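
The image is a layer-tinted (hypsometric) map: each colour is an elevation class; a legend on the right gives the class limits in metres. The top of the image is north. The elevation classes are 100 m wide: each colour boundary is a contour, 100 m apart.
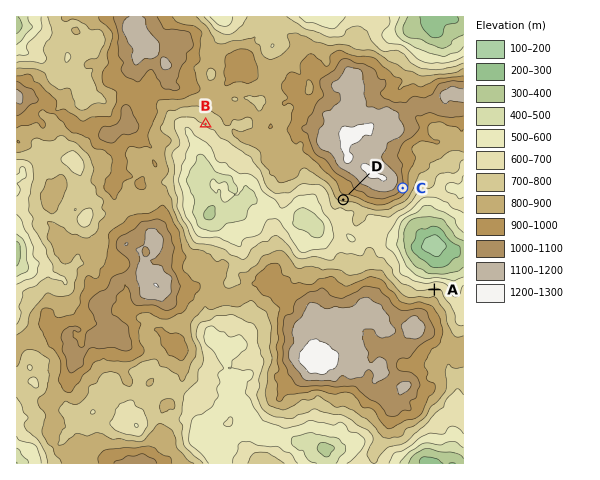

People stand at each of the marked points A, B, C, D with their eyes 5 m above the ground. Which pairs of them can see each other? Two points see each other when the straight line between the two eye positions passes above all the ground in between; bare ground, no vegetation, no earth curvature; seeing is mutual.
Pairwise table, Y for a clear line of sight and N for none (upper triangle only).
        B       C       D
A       N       Y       Y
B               N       N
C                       N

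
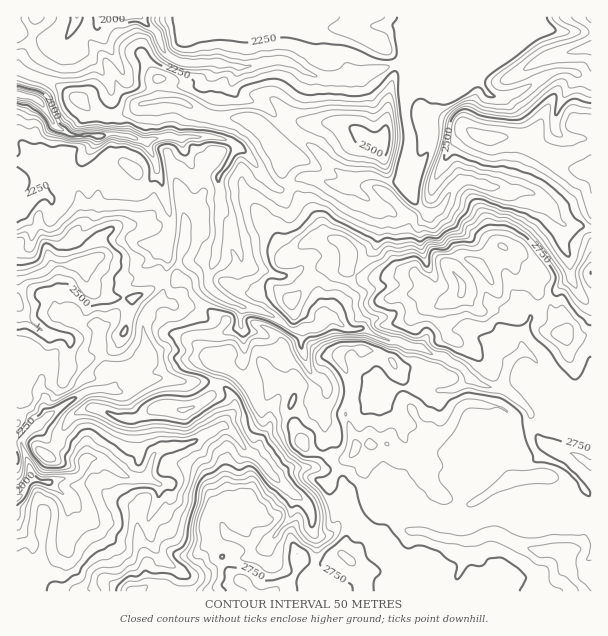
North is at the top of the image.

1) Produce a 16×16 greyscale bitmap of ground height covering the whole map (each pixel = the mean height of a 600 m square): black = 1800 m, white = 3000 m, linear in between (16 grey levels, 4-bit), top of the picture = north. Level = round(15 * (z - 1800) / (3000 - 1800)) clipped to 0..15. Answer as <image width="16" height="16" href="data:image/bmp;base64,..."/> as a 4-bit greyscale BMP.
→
<image width="16" height="16" href="data:image/bmp;base64,Qk32AAAAAAAAAHYAAAAoAAAAEAAAABAAAAABAAQAAAAAAIAAAAATCwAAEwsAABAAAAAAAAAAAAAAABEREQAiIiIAMzMzAERERABVVVUAZmZmAHd3dwCIiIgAmZmZAKqqqgC7u7sAzMzMAN3d3QDu7u4A////AFZ5m8zMzMzNVFeLu7zMzN1EVnu5rMzMzFVFaInN3czMZnh3i83NzMx3eJmrvMzMzIh3m7u8y8vMmIiJmYq93MyZmIeJqs3t24mXd3mqq925Z3d3iJd3molmZmZ3dmd4mlRVVnh5dqqqJWd3d3d2d4lERlRVVVVWdzM0VmZmZVVn"/>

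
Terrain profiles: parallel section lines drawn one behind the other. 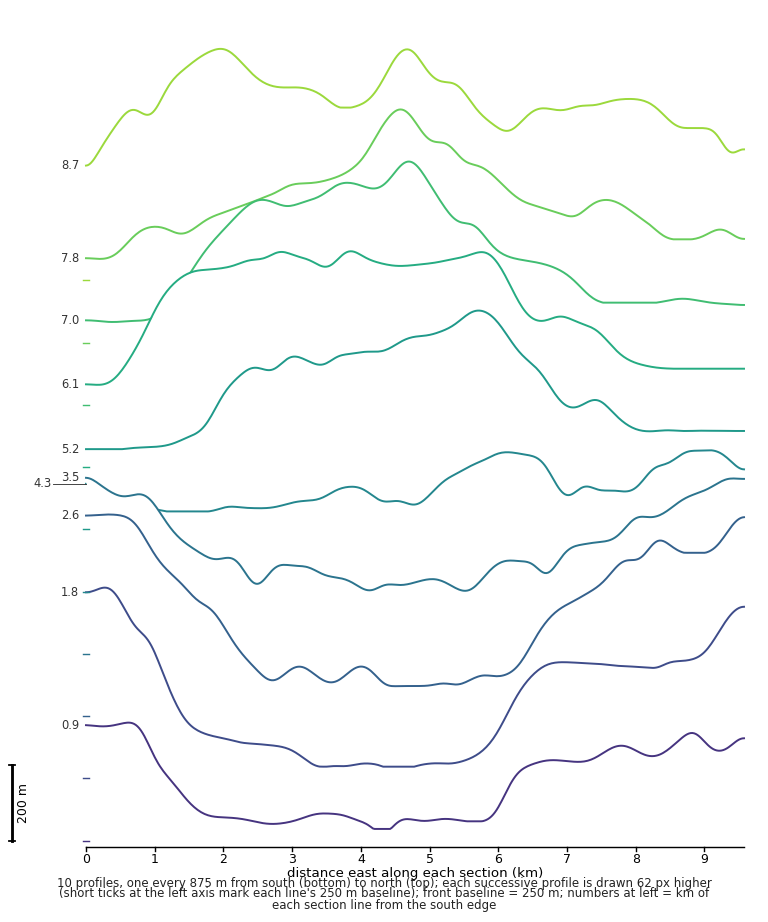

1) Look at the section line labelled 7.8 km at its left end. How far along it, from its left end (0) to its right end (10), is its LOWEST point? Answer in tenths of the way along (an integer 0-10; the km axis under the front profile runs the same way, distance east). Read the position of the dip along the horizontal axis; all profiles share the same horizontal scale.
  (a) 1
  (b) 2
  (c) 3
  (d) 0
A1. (d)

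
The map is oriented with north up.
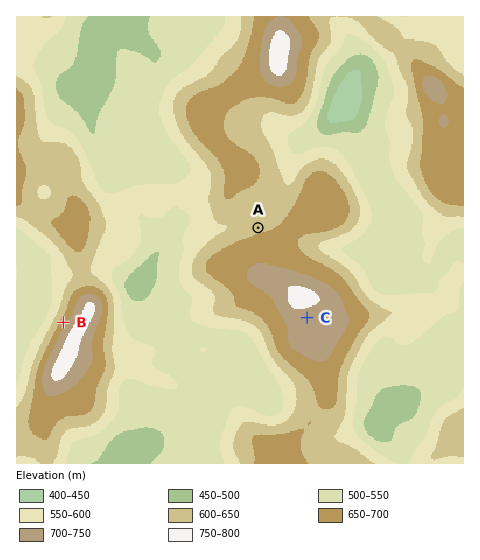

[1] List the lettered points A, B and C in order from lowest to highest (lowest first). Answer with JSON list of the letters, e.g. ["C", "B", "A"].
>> ["A", "B", "C"]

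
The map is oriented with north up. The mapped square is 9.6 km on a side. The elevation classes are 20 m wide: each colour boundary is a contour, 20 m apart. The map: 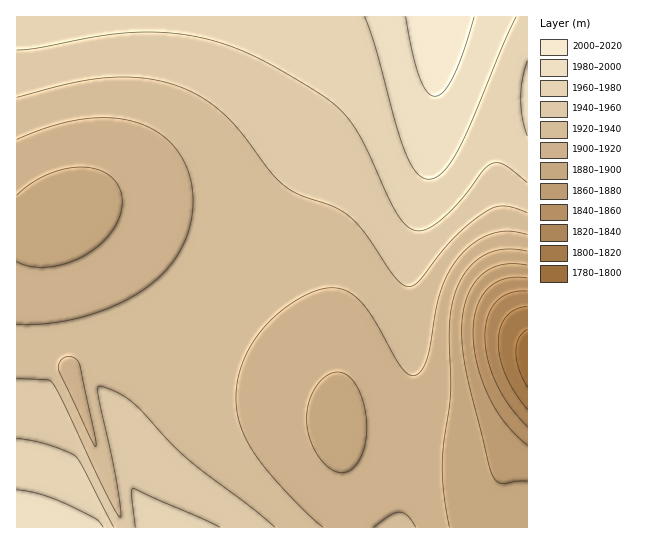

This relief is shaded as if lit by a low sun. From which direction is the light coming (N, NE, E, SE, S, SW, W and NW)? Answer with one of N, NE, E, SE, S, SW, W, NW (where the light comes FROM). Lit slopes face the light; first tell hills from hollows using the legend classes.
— SE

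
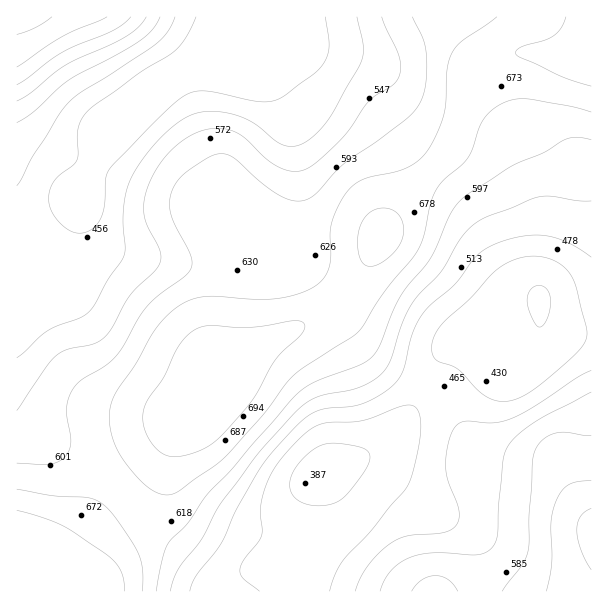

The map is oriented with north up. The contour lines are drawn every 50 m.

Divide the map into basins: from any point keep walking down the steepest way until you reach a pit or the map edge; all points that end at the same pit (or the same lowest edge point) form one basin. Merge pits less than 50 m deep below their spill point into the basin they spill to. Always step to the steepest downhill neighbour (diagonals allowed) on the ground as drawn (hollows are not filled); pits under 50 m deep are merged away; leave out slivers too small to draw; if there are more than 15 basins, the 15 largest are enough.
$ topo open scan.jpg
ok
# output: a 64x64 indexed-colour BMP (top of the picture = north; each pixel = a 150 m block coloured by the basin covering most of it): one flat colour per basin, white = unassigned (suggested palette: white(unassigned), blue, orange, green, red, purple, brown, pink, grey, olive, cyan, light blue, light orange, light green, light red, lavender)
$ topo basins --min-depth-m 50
<image width="64" height="64" href="data:image/bmp;base64,Qk12CAAAAAAAAHYAAAAoAAAAQAAAAEAAAAABAAQAAAAAAAAIAAATCwAAEwsAABAAAAAAAAAA////ALR3HwAOf/8ALKAsACgn1gC9Z5QAS1aMAMJ34wB/f38AIr28AM++FwDox64AeLv/AIrfmACWmP8A1bDFACIiIiIiIiIiIiIiIiIiIiIiIiIiIiIiIiIiIiIiIiIiIiIiIiIiIiIiIiIiIiIiIiIiIiIiIiIiIiIiIiIiIiIhESIiIiIiIiIiIiIiIiIiIiIiIiIiIiIiIiIiIiIiIhEREiIiIiIiIiIiIiIiIiIiIiIiIiIiIiIiIiIiIiIiERERIiIiIiIiIiIiIiIiIiIiIiIiIiIiIiIiIiIiIiIRERESIiIiIiIiIiIiIiIiIiIiIiIiIiIiIiIiIiIiIhERERIiIiIiIiIiIiIiIiIiIiIiIiIiIiIiIiIiIiIiERERESIiIiIiIiIiIiIiIiIiIiIiIiIiIiIiIiIiIiIREREREiIiIiIiIiIiIiIiIiIiIiIiIiIiIiIiIiIiIhERERESIiIiIiIiIiIiIiIiIiIiIiIiIiIiIiIiIiIjEREREREiIiIiIiIiIiIiIiIiIiIiIiIiIiIiIiIiIjMRERERERIiIiIiIiIiIiIiIiIiIiIiIiIiIiIiIiIiMxERERERESIiIiIiIiIiIiIiIiIiIiIiIiIiIiIiIiMzEREREREREiIiIiIiIiIiIiIiIiIiIiIiIiIiIiIiMzMRERERERERIiIiIiIiIiIiIiIiIiIiIiIiIiIiIzMzMxERERERERESIiIiIiIiIiIiIiIiIiIiIiIiMzMzMzMzEREREREREREiIiIiIiIiIiIiIiIiIiIiIiMzMzMzMzMRERERERERERIiIiIiIiIiIiIiIiIiIiIiMzMzMzMzMxERERERERERERIiIiIiIiIiIiIiIiIiIiIzMzMzMzMzERERERERERERERIiIiIiIiIiIiIiIiIiIzMzMzMzMzMREREREREREREREiIiIiIiIiIiIiIiIiIzMzMzMzMzMxERERERERERERERIiIiIiIiIiIiIiIiIjMzMzMzMzMzERERERERERERERESIiIiIiIiIiIiIiIzMzMzMzMzMzMRERERERERERERERIiIiIiIiIiIiIiIzMzMzMzMzMzMxEREREREREREREREiIiIiIiIiIiIjMzMzMzMzMzMzMzEREREREREREREREREiIiIiIiIiIjMzMzMzMzMzMzMzMRERERERERERERERERIiIiIiIiIzMzMzMzMzMzMzMzMxERERERERERERERERERIiIiIiIjMzMzMzMzMzMzMzMzERERERERERERERERERERIiIiIjMzMzMzMzMzMzMzMzMRERERERERERERERERERERIiIjMzMzMzMzMzMzMzMzMxERERERERERERERERERERESIzMzMzMzMzMzMzMzMzMzERERERERERERERERERERERETMzMzMzMzMzMzMzMzMzMREREREREREREREREREREREREzMzMzMzMzMzMzMzMzMxERERERERERERERERERERERERMzMzMzMzMzMzMzMzMzERERERERERERERERERERERERETMzMzMzMzMzMzMzMzMRERERERERERERERERERERERERMzMzMzMzMzMzMzMzMxERERERERERERERERERERERERETMzMzMzMzMzMzMzMzERERERERERERERERERERERERERMzMzMzMzMzMzMzMzMRERERERERERERERERERERERERETMzMzMzMzMzMzMzMxEREREREREREREREREREREREREREzMzMzMzMzMzMzMzERERERERERERERERERERERERERETMzMzMzMzMzMzMzMREREREREREREREREREREREREREREzMzMzMzMzMzMzMxERERERERERERERERERERERERERETMzMzMzMzMzMzMzEREREREREREREREREREREREREREREzMzMzMzMzMzMzMRERERERERERERERERERERERERERERMzMzMzMzMzMzMxERERERERERERERERERERERERERERETMzMzMzMzMzMzEREREREREREREREREREREREREREREREzMzMzMzMzMzMRERERERERERERERERERERERERERERERMzMzMzMzMzMxERERERERERERERERERERERERERERERETMzMzMzMzMzEREREREREREREREREREREREREREREREREzMzMzMzMzMRERERERERERERERERERERERERERERERETMzMzMzMzMxERERERERERERERERERERERERERERERERMzMzMzMzMzEREREREREREREREREREREREREREREREREzMzMzMzMzMRERERERERERERERERERERERERERERERERMzMzMzMzMxEREREREREREREREREREREREREREREREREzMzMzMzMzERERERERERERERERERERERERERERERERETMzMzMzMzMREREREREREREREREREREREREREREREREREzMzMzMzMxERERERERERERERERERERERERERERERERETMzMzMzMzEREREREREREREREREREREREREREREREREREzMzMzMzMREREREREREREREREREREREREREREREREREREzMzMxMxERERERERERERERERERERERERERERERERERERERERERERERERERERERERERERERERERERERERERERERERERERERERERERERERERERERERERERERERERERERERERERERERERERERERERERERERERERERERERERERERERERERERER"/>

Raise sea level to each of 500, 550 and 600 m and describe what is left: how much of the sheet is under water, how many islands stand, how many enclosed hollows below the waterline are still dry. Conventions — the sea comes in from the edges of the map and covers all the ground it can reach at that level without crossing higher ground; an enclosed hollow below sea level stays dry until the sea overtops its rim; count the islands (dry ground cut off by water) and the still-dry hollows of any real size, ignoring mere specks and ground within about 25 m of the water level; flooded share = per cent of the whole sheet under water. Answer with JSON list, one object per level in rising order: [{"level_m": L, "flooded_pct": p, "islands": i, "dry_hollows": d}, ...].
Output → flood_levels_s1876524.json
[{"level_m": 500, "flooded_pct": 32, "islands": 0, "dry_hollows": 0}, {"level_m": 550, "flooded_pct": 45, "islands": 0, "dry_hollows": 0}, {"level_m": 600, "flooded_pct": 59, "islands": 0, "dry_hollows": 0}]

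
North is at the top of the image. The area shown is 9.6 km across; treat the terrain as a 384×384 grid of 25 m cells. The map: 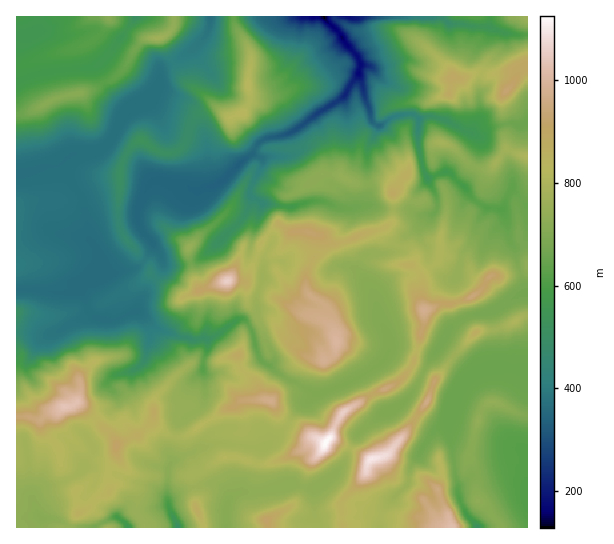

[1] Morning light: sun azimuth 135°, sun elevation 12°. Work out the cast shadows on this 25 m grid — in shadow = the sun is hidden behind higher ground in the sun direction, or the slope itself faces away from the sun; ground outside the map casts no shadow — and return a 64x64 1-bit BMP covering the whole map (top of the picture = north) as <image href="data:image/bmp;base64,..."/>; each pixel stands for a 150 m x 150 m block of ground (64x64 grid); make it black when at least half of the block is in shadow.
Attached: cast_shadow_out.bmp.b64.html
<image width="64" height="64" href="data:image/bmp;base64,Qk0+AgAAAAAAAD4AAAAoAAAAQAAAAEAAAAABAAEAAAAAAAACAAATCwAAEwsAAAIAAAAAAAAA////AAAAAAAAMg4AAACwAAAADAcBAMQAAwAUD8AB7AAAAB4f44HAgAAAHB/jgfGAAwAQAAPA+AAAABAAA+D4AAAAEAAB8HgAAAAAAYjweAAAEABD7Px5AAAwAAH0/jgAABAAAf5/EIAAAAwB/3+AgAABDwD/P8DA8A2HgH+fwMD8D4Hgf8/gwP8/gf9/8fBw/z/D///88GD/H+P9//9wAP8P8+P5/7gA/4f9g8A/vAD/8f/gBB/cAP/9//IAD84A////8gAHxwD////9AAPHgP////0AAeP4///3qUABw/7//+AAAAPgH/8P8ABgA+8O/AD8A/IDz8DAAf+DswOPwAAD/+FwA4fgAAP/4HAAB/gAB//0cAfB+QAP//QAB8HiAA///IAAAIAAH//+QMA4AAAf//9y+DgAAD/////+OAAAH/////4cIAAX/////AwAAB///8YUKAAAH///wAY4wAAD///gDxwAABv///gfHAAAOAf//b+wMAA8Af///7BwADwR7///sHsAHjgH//+8+AAfOEP////4AA8YwP////gADgjAH//wcMAADfAH/8AA8AAP+AP/8CD/AAf4Af/8OP+AD/gA//g8f/Af+AB//DwMOB/4AD///AAcP/ggP///AAwf+DD/x/8ADg/48P8H/wAPx/BQ/8f/AAfj8B2///wAB/PgPf//+A=="/>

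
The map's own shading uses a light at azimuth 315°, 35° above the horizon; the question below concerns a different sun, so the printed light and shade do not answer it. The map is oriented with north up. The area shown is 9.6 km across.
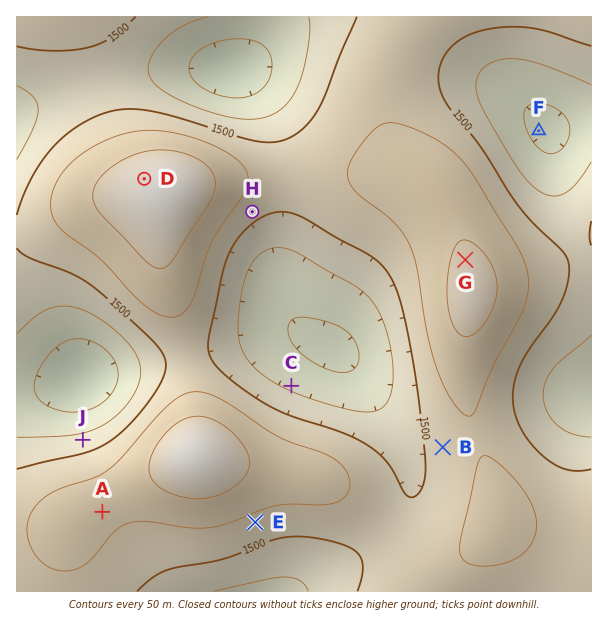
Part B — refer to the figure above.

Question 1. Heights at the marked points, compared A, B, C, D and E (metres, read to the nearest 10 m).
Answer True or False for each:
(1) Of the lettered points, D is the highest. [True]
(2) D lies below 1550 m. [False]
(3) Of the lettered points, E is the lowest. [False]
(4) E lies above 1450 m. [True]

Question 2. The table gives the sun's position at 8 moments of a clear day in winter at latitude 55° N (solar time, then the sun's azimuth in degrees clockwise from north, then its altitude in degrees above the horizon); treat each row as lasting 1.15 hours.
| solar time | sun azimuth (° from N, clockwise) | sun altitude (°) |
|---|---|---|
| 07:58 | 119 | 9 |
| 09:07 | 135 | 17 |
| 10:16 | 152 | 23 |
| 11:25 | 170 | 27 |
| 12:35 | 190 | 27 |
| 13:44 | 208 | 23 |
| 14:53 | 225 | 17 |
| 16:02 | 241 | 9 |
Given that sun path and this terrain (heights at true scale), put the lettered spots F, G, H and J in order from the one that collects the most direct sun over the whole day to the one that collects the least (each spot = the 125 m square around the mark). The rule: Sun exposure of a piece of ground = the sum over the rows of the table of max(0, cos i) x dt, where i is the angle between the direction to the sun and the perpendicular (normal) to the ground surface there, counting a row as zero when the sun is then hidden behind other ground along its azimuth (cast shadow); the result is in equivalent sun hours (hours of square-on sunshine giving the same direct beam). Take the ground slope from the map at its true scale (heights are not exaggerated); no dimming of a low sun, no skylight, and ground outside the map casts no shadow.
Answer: H > F ≈ G > J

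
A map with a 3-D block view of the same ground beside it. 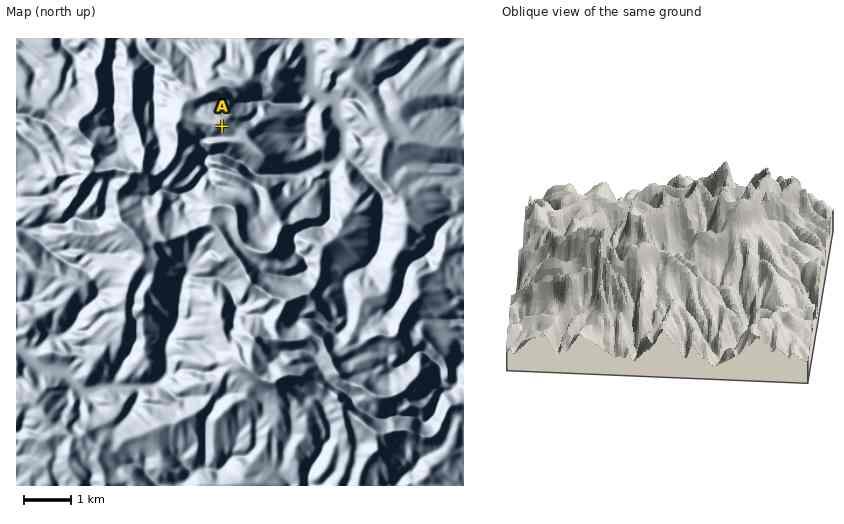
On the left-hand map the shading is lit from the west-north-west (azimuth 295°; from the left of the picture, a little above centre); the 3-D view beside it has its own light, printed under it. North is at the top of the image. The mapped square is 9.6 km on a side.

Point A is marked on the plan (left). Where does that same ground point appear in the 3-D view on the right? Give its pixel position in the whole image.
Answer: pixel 577 221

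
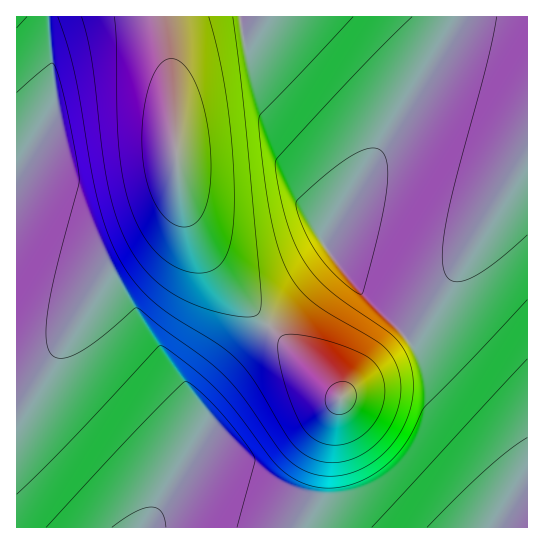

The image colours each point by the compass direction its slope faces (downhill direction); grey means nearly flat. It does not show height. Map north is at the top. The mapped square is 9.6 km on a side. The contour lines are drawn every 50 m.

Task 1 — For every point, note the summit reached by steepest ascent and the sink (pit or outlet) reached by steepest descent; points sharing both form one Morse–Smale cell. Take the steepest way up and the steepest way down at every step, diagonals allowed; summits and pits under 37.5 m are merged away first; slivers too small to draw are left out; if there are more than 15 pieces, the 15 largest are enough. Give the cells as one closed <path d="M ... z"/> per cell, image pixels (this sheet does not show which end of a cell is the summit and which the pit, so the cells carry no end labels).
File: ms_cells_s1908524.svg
<path d="M453 16l-192 0-16 8-39 7-15 6-12 12-6 13 0 40 4 67 8 42 15 32 9 15 27 33 33 34 66-62-2-6-9-12 0-6 116-186 12-24z"/><path d="M181 191l-4 18-10 17-21 18-32 19-6 6-48 78-15 20-16 12-13 2 1 147 129 0 53-86 5-15 0-12-5-13 1-5 68-71-40-44-24-32-17-35z"/><path d="M259 16l-243 1 1 363 12-1 16-12 15-20 48-78 6-6 20-11 24-17 13-14 6-12 3-19-7-88 0-40 6-13 8-9 12-7 22-6 24-3z"/><path d="M527 16l-74 1-1 12-12 24-116 186 0 6 27 36 56 58 13-12 15-21 93-152z"/><path d="M407 340l-40 31-26 26-13 40-9 57-11 20-2 14 188 0 13-18 12-27 0-13-6-12-16-21-61-56z"/><path d="M269 325l-69 72-1 5 5 13 0 12-5 15-52 86 158-1 3-13 11-20 9-57 8-28 5-11z"/><path d="M527 155l-92 151-15 21-12 12 28 42 61 57 14 16 6 12 2 17-3 8-21 37 16-12 17-3z"/><path d="M335 260l0 3-66 63 72 71 26-26 41-32-48-48z"/><path d="M527 513l-16 3-14 11 30 1z"/>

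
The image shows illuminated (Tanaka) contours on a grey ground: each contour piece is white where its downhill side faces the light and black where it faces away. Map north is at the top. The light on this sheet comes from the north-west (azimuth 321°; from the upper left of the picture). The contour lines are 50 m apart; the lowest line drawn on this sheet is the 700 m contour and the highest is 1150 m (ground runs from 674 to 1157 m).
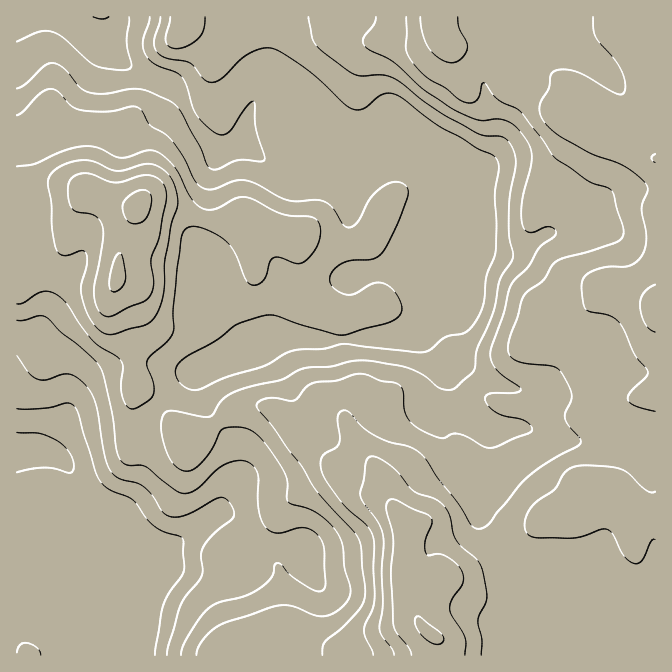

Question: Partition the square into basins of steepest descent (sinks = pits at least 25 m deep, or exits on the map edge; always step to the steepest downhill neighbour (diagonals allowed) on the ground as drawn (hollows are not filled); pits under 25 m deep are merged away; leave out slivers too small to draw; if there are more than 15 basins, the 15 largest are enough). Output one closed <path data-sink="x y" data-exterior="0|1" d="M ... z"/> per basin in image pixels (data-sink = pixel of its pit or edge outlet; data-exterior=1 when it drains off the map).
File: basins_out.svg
<path data-sink="17 17" data-exterior="1" d="M435 16l-419 1 0 170 49-3 35 10 28 12 11-1-6 12-14 36-1 24-4 10 2 10 13 23 4 12 3 55 11 7 45 47 37-28 10-5 5-2 26 2 8 5 22 23 22 15 14 19 12 13 14 6 20 4 9 9 15 25-3 30 0 25 6 20 8 14 2-6 20-22 8-12 13-2 28-15 22-8 32-32 7-3 20-2 8-3 9-11 8-14 11 2 12 8 11 11 7 12 9-3 12-1 0-357-24-9-32-8-30-17 21-19-12-12-19-14-18-8-27 2-9-15-11-10-7-4-4-1-20 3-17-2-9-12z"/><path data-sink="17 452" data-exterior="1" d="M65 184l-27 0-22 4 1 468 639-1 0-138-12-1-9 3-7-12-23-19-11-2-11 19-9 8-25 3-7 3-32 32-22 8-28 15-13 2-8 12-20 22-2 6-8-14-6-20 0-25 3-30-15-25-9-9-20-4-14-6-12-13-14-19-22-15-22-23-13-7-26 2-10 5-37 28-45-47-11-7-3-55-4-12-13-23-2-10 4-10 1-24 19-46-10-1-28-12z"/>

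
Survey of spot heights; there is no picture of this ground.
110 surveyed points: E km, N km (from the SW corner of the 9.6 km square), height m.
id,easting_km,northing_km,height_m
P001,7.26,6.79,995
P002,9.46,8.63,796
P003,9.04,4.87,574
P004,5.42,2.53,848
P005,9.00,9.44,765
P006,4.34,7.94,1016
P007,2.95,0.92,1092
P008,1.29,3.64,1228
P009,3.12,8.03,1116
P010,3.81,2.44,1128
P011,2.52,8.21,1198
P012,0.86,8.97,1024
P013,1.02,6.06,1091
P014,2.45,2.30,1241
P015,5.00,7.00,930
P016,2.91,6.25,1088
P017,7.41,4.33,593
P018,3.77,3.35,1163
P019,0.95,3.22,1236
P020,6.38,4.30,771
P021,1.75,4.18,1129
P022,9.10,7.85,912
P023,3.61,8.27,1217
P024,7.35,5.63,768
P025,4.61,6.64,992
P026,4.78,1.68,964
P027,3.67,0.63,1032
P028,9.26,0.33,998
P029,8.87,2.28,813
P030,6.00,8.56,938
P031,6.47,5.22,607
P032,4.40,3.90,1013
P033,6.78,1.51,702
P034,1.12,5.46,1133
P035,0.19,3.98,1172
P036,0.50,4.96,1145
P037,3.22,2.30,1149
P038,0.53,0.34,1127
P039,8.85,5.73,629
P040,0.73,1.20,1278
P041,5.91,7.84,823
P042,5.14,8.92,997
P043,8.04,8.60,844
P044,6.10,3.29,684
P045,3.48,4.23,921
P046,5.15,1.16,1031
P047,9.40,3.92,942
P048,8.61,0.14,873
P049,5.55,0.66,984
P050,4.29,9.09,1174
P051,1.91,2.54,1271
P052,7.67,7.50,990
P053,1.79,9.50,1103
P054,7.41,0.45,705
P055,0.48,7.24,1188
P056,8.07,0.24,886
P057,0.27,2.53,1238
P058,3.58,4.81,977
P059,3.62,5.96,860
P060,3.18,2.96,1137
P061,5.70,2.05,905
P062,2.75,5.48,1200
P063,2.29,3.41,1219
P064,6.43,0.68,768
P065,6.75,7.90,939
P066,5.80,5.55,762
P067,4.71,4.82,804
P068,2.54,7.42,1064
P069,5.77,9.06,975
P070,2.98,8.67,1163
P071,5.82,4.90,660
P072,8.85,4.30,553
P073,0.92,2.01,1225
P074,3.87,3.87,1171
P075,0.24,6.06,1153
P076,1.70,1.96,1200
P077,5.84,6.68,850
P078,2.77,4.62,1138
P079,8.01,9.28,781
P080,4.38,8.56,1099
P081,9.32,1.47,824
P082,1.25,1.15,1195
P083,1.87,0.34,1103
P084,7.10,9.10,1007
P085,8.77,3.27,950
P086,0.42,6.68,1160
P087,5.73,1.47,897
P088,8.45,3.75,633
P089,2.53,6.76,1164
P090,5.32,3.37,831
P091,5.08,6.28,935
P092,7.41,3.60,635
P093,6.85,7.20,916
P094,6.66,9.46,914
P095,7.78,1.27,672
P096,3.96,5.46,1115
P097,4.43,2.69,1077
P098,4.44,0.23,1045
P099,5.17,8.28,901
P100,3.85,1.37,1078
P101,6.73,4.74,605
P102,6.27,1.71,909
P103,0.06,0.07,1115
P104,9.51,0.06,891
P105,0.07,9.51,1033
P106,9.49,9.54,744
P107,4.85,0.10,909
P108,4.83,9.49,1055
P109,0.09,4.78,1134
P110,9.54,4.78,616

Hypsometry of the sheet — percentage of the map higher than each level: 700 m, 90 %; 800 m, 78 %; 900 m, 64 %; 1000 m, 47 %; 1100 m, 29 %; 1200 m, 10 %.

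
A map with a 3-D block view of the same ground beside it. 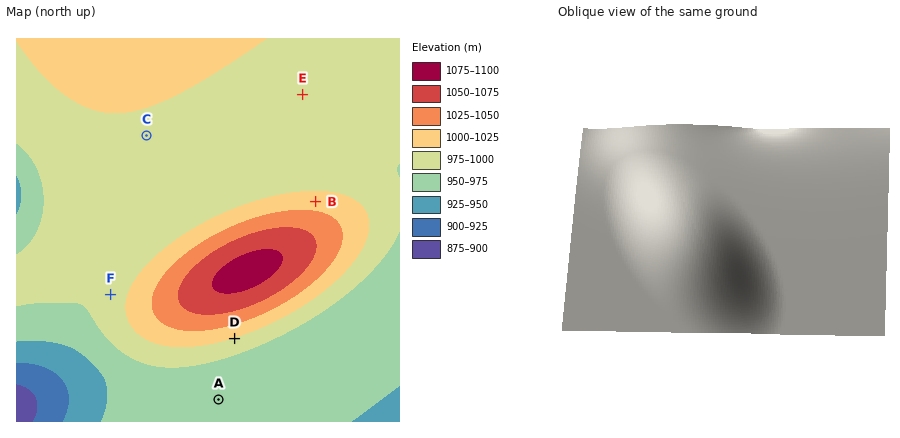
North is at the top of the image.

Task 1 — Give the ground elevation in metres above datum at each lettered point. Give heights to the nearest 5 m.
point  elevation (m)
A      965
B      1015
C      995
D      1000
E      990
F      985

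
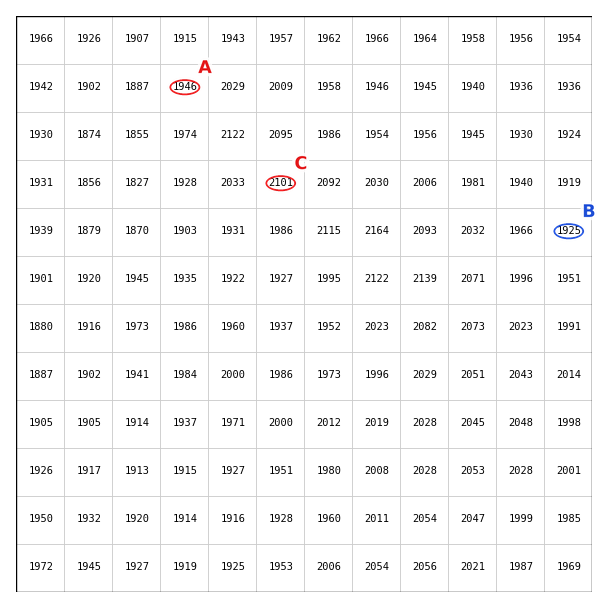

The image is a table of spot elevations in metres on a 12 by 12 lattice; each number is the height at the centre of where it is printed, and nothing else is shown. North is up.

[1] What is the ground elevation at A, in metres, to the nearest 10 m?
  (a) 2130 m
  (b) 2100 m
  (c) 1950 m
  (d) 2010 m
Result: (c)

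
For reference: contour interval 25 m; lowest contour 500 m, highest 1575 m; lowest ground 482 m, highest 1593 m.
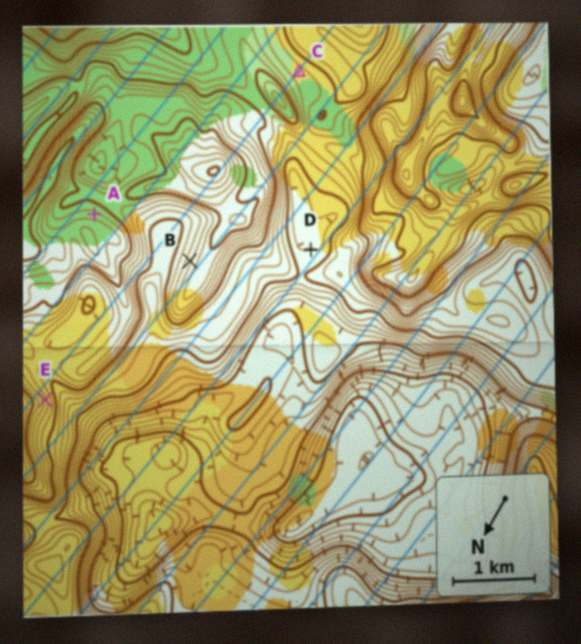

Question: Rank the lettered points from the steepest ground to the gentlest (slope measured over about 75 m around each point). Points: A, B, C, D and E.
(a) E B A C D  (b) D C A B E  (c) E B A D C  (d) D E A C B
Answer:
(a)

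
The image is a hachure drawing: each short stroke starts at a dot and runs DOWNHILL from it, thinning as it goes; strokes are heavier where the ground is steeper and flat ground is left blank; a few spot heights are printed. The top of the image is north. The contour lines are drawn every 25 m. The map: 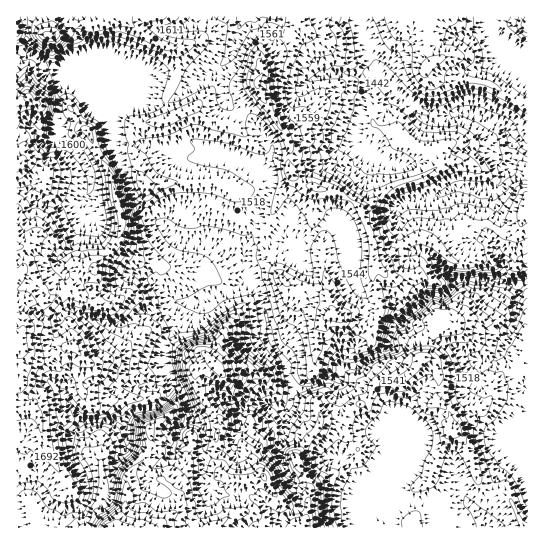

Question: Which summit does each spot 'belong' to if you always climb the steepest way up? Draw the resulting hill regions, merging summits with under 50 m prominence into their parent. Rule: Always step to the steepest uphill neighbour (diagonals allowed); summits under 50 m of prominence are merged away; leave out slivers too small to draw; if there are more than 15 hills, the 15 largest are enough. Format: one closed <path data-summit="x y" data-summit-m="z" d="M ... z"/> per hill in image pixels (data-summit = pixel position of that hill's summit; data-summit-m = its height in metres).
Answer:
<path data-summit="114 527" data-summit-m="1893" d="M339 377l-12 2-13 8-9 2-10-1-4 7 0 8-4 5-17-4-13 0-15 4-1 17-8 13 0 8-8 5-11 0-9-4-1-20-13-13-8-21-12-9-3 11-5 6-13 7-13 1-6 3-6 8-42 1-12 13-2 16 18 39-2 10-6 8-16 2-12-5-8-13-6-4-15 0-6 4 0 36 512 0-1-114-10 12 0 8 6 7-9-1-11 5-22 4-18 8-7 7-1 5-5-11-28-12-19 8-12-1-3-10 0-16 4-15-21-18-25-10z"/><path data-summit="258 82" data-summit-m="1655" d="M277 16l-32 0-9 18-7 23-14 14-16 9-21 17-16 7-21-1-15 2-7 3-7 9 1 28 11 22 8 27 11 19 15 8 16 16 15 6 16-2 8 3 28 21 3-10 5-4 22-8 11-10 27 3 12-9 20-10 20-32 10-23-2-5-12-6-2-12 8-36 9-28-7-3-24 0-18 3-22-36-14-7z"/><path data-summit="21 347" data-summit-m="1786" d="M21 191l-5 0 0 299 10-5 11 2 6 4 8 13 15 5 13-2 8-10-2-12-14-30 0-21 12-13 42-1 6-8 23-5 9-6 5-6 3-14-7-19 0-16 11-16-6-17 10-11-28-23-13-6-15-14-12-7-10-10-5-21-11-22-11 5-28 0z"/><path data-summit="421 358" data-summit-m="1594" d="M401 324l-8 3-5 12 0 7-5 6-18 8-7 5-16 3-3 9 4 4 28 12 21 18-4 15 0 16 3 10 12 1 19-8 28 12 5 11 1-5 7-7 8-4 18-7 14-1 7-4 11-2-4-5 0-8 11-12 0-24-5-2-8-10-14-25-7 8-13 0-43-20-11-12-21-1z"/><path data-summit="49 35" data-summit-m="1737" d="M243 16l-226 0-1 33 11 2 32 18 8 14 10 2 10 10 8 14 11 6 5 6 2-7 9-7 19-4 26 0 48-32 14-14z"/><path data-summit="334 315" data-summit-m="1612" d="M329 224l-8 3-12 9-27-3-11 10-22 8-5 4-3 10 8 9 2 7 9 9 9 36 2 13 13 20 4 18 9 12 13-1 17-9 11-2 4-9 16-3 12-8 9-2 8-6 1-10 7-13-24-16-2-8-10-12-6-11-9-36-8-14z"/><path data-summit="427 67" data-summit-m="1510" d="M489 16l-131 0-1 3 15 38 17 26 3 10 27 24 18 4 10-2 12-8 20 4 22 10 6 6 4 10 8 8 8 4 1-83-5-2-14-14-18-23-3-6z"/><path data-summit="214 363" data-summit-m="1760" d="M253 281l-14 2-13 9-13 3-20 8-14-2-10 12 6 17-11 16 0 16 4 15 3 6 12 10 8 21 13 13 1 20 9 4 11 0 8-5 0-8 8-13 1-17 15-4 13 0 17 4 8-19-7-12-1-12-16-26-2-13-9-36z"/><path data-summit="29 98" data-summit-m="1763" d="M30 52l-3 0-2 5-9 8 0 70 3 1 8-7 4 0 10 12 12 1-6 20-19 31 9 7 9 4 28 0 9-4 5-6 3-5 0-16-11-19-23-19 3-44 3-8 4-2-8-12z"/><path data-summit="17 165" data-summit-m="1718" d="M31 129l-4 0-11 8 0 53 11 3 18-28 8-23-12-1z"/><path data-summit="527 26" data-summit-m="1498" d="M527 16l-37 0-2 2 3 13 18 23 17 15 2 0z"/>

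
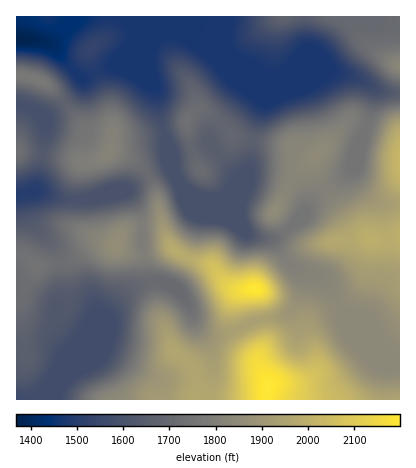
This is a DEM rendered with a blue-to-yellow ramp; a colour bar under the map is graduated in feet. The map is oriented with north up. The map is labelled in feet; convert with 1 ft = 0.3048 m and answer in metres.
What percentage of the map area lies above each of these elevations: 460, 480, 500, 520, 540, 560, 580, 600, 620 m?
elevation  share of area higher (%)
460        87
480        80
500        66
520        53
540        41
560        29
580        19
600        9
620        5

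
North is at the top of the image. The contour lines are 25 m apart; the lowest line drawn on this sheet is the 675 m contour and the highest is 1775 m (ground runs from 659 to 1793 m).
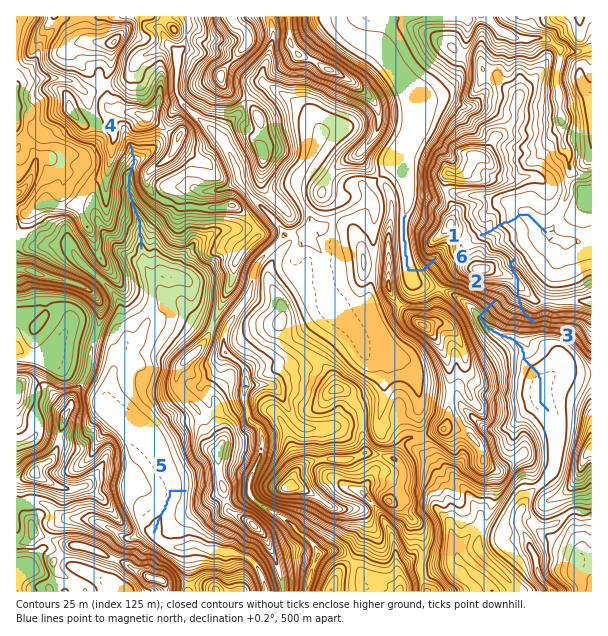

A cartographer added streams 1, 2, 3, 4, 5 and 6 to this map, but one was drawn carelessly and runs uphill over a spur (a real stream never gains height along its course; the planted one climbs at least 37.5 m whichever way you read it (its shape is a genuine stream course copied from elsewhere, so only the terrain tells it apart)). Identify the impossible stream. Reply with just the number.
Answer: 3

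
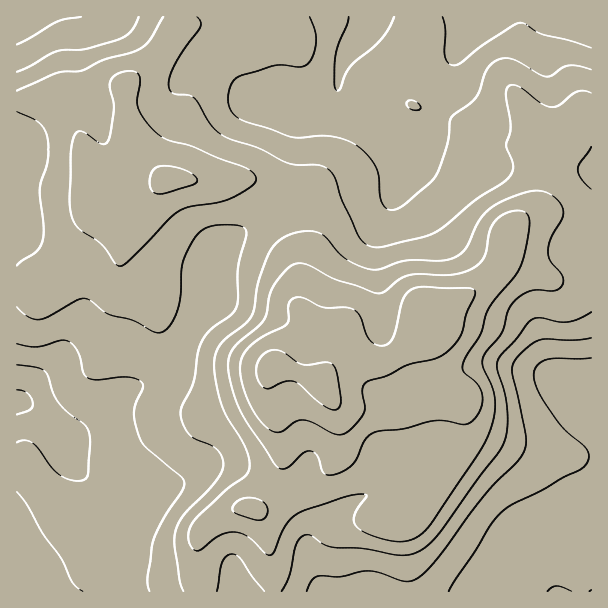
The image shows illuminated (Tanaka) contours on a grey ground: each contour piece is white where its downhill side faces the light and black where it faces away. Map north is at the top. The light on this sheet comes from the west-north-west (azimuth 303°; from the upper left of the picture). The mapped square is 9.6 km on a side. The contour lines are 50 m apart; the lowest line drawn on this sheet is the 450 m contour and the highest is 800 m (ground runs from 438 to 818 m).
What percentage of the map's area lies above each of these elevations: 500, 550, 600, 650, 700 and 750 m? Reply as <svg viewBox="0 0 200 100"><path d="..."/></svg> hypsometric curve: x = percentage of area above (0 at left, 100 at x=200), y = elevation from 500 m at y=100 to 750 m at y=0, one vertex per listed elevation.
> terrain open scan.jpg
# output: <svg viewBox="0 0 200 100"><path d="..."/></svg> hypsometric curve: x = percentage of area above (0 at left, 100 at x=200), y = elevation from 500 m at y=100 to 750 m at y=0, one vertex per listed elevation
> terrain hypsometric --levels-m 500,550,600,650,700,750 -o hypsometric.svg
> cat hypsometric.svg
<svg viewBox="0 0 200 100"><path d="M182 100l-41-20-41-20-44-20-30-20-15-20"/></svg>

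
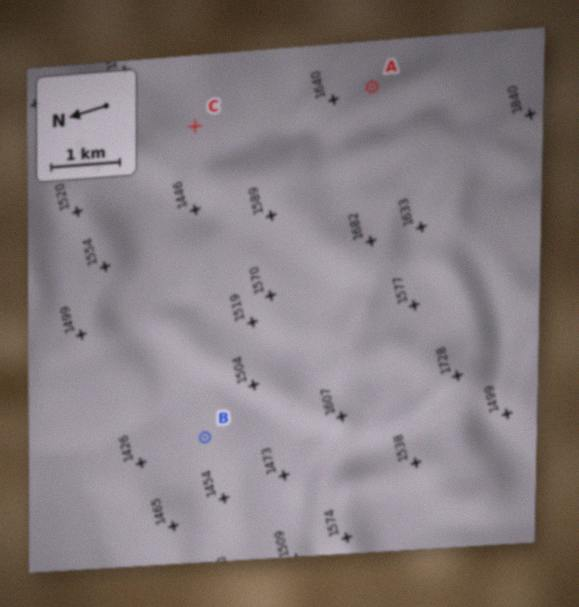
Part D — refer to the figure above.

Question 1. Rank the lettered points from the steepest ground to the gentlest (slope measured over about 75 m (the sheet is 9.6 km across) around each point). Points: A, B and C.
A B C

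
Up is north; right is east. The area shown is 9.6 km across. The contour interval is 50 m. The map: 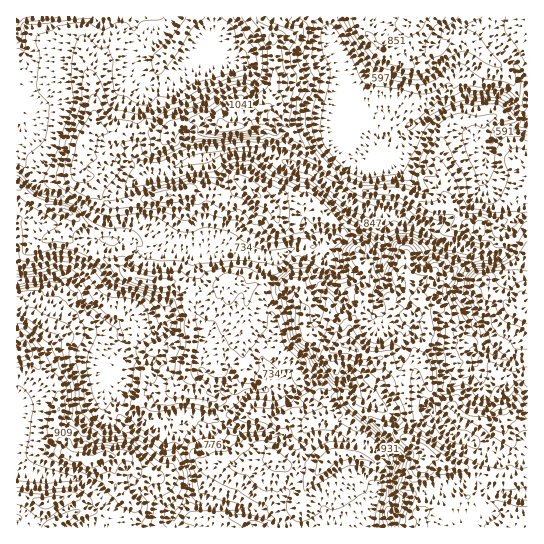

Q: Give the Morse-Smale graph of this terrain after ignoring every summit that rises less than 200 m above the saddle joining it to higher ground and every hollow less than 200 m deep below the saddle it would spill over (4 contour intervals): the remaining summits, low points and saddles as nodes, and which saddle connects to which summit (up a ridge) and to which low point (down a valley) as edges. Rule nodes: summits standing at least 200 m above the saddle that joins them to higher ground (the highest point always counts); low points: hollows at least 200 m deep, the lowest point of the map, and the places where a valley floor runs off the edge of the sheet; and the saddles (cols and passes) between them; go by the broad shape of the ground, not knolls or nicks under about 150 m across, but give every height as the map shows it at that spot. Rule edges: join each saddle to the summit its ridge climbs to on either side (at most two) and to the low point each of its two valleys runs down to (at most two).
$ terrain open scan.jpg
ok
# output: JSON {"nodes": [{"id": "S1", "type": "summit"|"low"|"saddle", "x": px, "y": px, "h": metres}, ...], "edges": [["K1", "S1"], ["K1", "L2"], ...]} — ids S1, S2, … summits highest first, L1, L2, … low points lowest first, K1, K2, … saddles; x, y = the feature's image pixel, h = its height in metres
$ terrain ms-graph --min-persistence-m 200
{"nodes": [
{"id": "S1", "type": "summit", "x": 425, "y": 453, "h": 1377},
{"id": "S2", "type": "summit", "x": 223, "y": 129, "h": 1076},
{"id": "S3", "type": "summit", "x": 101, "y": 458, "h": 1043},
{"id": "S4", "type": "summit", "x": 414, "y": 19, "h": 876},
{"id": "L1", "type": "low", "x": 527, "y": 121, "h": 432},
{"id": "L2", "type": "low", "x": 17, "y": 281, "h": 452},
{"id": "L3", "type": "low", "x": 17, "y": 18, "h": 460},
{"id": "K1", "type": "saddle", "x": 255, "y": 22, "h": 853},
{"id": "K2", "type": "saddle", "x": 103, "y": 201, "h": 800},
{"id": "K3", "type": "saddle", "x": 90, "y": 250, "h": 791},
{"id": "K4", "type": "saddle", "x": 187, "y": 470, "h": 697},
{"id": "K5", "type": "saddle", "x": 422, "y": 119, "h": 544}],
"edges": [["K1", "S2"], ["K1", "L1"], ["K1", "L3"], ["K2", "S1"], ["K2", "S2"], ["K2", "L1"], ["K2", "L3"], ["K3", "S1"], ["K3", "L3"], ["K3", "L2"], ["K4", "S1"], ["K4", "S3"], ["K4", "L2"], ["K5", "S1"], ["K5", "S4"], ["K5", "L1"]]}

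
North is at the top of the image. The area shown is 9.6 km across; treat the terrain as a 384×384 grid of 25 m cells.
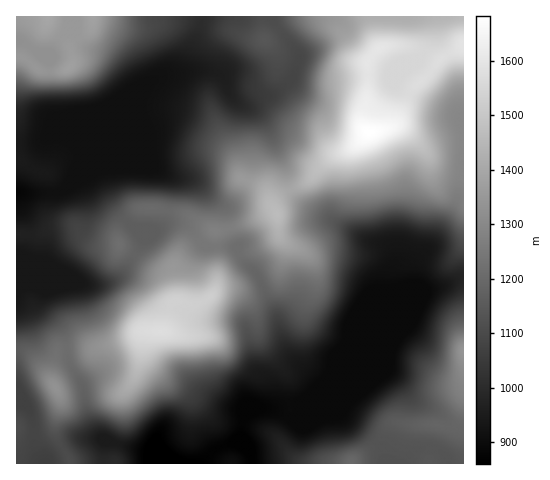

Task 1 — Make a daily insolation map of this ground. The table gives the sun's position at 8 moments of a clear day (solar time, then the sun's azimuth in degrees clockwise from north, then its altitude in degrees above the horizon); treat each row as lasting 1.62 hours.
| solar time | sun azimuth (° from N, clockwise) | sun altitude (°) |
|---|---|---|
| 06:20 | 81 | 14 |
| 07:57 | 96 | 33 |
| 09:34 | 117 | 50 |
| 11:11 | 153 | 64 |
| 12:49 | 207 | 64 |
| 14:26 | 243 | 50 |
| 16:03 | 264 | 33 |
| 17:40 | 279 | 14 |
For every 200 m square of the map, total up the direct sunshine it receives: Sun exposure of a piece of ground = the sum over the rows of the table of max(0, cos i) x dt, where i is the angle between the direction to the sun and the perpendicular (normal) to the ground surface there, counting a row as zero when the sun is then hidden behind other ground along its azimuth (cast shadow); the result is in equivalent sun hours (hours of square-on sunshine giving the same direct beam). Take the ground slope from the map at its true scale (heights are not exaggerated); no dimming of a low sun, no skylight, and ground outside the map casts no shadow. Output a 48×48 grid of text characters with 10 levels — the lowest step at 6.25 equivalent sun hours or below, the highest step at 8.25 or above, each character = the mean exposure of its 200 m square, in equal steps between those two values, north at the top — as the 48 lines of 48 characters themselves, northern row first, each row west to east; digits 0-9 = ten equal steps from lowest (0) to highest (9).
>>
888888888777778888888778878878888888876667777765
988988888888778898988888777778888877532112344532
899988899888889999988999888877888874323334456666
788888888888888999999999899886787431147888887678
877877777888888899999999899986662134578998887899
987778888788887788888888888766641477888888878888
888888777788876788877787777766643677787888778888
875544567887667888766687788776655776577788888888
987777788988888888766678887765445765577667888887
999999998888888888766557886544334654687666778877
888888888888888888766644555544434544677766667777
888888888888888887666653333555544545666677656666
888888888888888876566654333566655345788898865566
888888888888888876667654444455444346899888985667
877888888888888877777655555344236678998889997677
887788888888888888888655564335557999989999999777
988888888888888877887655554445679999999999999878
999988887765444546667568865555689999999999999888
999988776530000000135679876668988899999999999889
777776554321000000013588867768988999999999999998
776653344345777765433567667866788999999888999998
677755555467999988865555678876777789988888889888
677877876567888877887778888886655678889999998889
888888876676788755788999888885434566789999998888
999988877788776435678888778898654666667888897778
889998888889863246555447888899986677777888887679
888888888899853577642014898899998678887788888799
888888788898656776653322478899999778887789998999
888888878874344311223544457899999767877788889987
878876533100000023334667767899999777876788888755
877532100012102578778878887889999878767888886433
776311112441036788888778888879998888668888875334
543244423320256677887657877869998887688888765444
232356422333687777776424767878998876888888655543
345566544566899999888744778887998888888886445532
766677777787899988877775788887899988888865334445
876778789787899876666776888877788888888666534458
876567899777898888778877887888888888888666654568
876545898765888878888888888998888888888655665568
777764677656988888888888899999888888887523566778
687786667779888888878888999999888888874224678888
677798768889877778788888888888888888741135678889
667799878778877876899878887788888887632355556889
777898887878878867999888876568888775534787777789
888898899888888778999998887656765442137899999988
888986677889888888999988888875421100058888999999
888987456666788889998877887886322211378888888899
888888667776678888998877787887666766778888888888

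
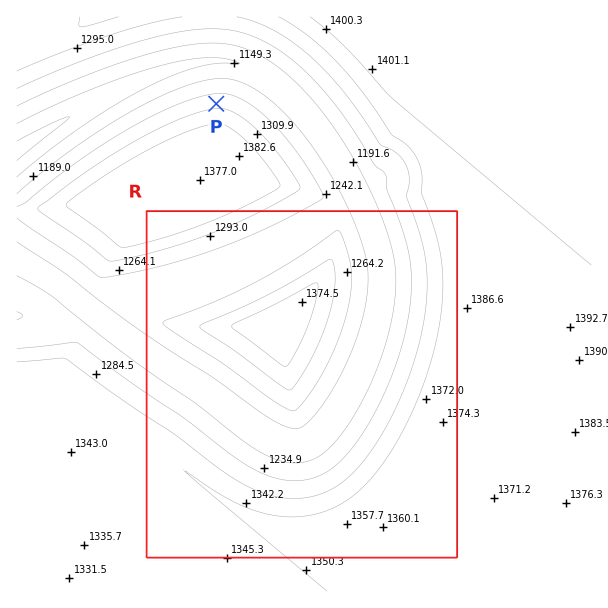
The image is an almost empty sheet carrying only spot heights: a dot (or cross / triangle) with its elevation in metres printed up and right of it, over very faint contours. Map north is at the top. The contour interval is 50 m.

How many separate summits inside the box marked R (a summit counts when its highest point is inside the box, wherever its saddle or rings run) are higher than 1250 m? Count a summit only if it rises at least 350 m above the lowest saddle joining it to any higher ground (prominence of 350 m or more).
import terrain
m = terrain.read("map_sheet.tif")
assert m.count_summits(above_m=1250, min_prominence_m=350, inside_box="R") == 0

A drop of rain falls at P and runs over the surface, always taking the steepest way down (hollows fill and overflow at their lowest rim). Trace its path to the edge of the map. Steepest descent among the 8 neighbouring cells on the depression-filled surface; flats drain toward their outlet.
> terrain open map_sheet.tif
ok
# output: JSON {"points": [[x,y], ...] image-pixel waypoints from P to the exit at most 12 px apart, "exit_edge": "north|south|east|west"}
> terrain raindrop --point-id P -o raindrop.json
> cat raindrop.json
{"points": [[216, 104], [216, 92], [216, 80], [216, 68], [212, 60], [200, 62], [188, 65], [176, 68], [164, 72], [152, 77], [140, 81], [128, 86], [116, 92], [104, 98], [92, 104], [80, 111], [68, 117], [56, 125], [44, 132], [32, 141], [20, 149], [17, 152]], "exit_edge": "west"}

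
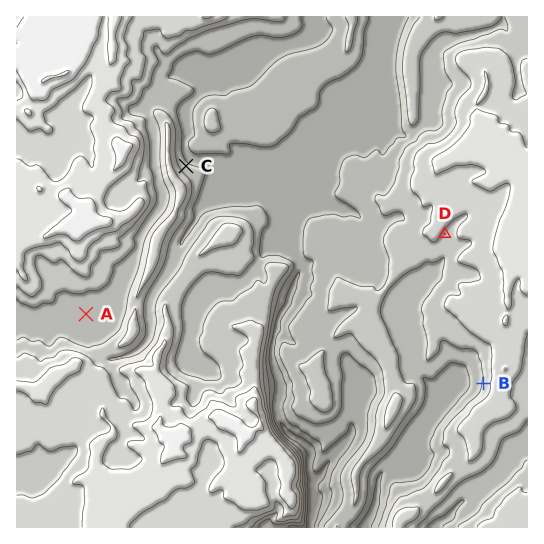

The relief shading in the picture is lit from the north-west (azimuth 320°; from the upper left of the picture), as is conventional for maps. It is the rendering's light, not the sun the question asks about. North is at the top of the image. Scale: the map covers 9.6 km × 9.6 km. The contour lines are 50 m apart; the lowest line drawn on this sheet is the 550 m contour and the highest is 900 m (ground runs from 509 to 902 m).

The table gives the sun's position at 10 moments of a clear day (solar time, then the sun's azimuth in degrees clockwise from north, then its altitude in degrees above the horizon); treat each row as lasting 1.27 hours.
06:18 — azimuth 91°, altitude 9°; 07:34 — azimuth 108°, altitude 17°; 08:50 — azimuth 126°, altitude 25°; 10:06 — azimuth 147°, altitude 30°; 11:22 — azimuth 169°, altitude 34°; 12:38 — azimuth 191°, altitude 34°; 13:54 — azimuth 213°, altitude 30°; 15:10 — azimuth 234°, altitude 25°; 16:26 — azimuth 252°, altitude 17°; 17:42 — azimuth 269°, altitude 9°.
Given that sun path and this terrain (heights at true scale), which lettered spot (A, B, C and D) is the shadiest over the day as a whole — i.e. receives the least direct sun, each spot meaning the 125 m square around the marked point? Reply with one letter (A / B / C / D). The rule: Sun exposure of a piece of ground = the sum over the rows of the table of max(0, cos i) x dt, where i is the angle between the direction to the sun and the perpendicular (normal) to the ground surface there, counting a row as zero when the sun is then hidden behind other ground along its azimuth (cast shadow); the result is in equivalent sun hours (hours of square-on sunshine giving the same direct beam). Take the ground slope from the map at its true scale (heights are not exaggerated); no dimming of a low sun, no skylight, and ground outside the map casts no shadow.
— C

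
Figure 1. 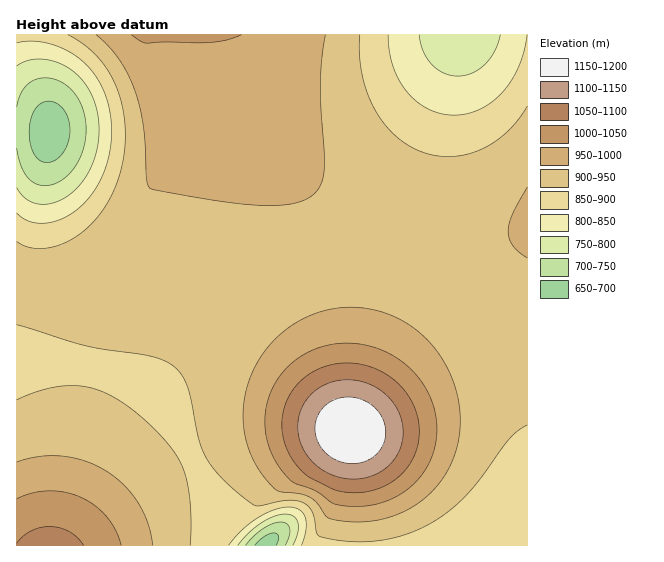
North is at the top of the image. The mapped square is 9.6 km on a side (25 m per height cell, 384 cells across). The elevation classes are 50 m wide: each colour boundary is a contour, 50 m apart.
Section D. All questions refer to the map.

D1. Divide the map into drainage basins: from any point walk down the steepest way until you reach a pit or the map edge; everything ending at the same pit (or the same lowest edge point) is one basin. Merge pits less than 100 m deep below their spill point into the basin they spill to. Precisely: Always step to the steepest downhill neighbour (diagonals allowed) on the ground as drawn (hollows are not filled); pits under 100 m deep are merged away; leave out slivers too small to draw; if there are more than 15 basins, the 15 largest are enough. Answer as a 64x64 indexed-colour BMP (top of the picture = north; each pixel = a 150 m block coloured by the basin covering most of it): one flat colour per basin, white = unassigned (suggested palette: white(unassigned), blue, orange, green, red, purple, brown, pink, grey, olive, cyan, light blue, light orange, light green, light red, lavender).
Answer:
<image width="64" height="64" href="data:image/bmp;base64,Qk12CAAAAAAAAHYAAAAoAAAAQAAAAEAAAAABAAQAAAAAAAAIAAATCwAAEwsAABAAAAAAAAAA////ALR3HwAOf/8ALKAsACgn1gC9Z5QAS1aMAMJ34wB/f38AIr28AM++FwDox64AeLv/AIrfmACWmP8A1bDFABEREREREREREREREREREREREREREREREREREREREREREREREREREREREREREREREREREREREREREREREREREREREREREREREREREREREREREREREREREREREREREREREREREREREREREREREREREREREREREREREREREREREREREREREREREREREREREREREREREREREREREREREREREREREREREREREREREREREREREREREREREREREREREREREREREREREREREREREREREREREREREREREREREREREREREREREREREREREREREREREREREREREREREREREREREREREREREREREREREREREREREREREREREREREREREREREREREREREREREREREREREREREREREREREREREREREREREREREREREREREREREREREREREREREREREREREREREREREREREREREREREREREREREREREREREREREREREREREREREREREREREREREREREREREREREREREREREREREREREREREREREREREREREREREREREREREREREREREREREREREREREREREREREREREREREREREREREREREREREREREREREREREREREREREREREREREREREREREREREREREREREREREREREREREREREREREREREREREREREREREREREREREREREREREREREREREREREREREREREREREREREREREREREREREREREREREREREREREREREREREREREREREREREREREREREREREREREREREREREREREREREREREREREREREREREREREREREREREREREREREREREREREREREREREREREREREREREREREREREREREREREREREREREREREREREREREREREREREREREREREREREREREREREREREREREREREREREREREREREREREREREREREREREREREREREREREREREREREREREREREREREREREREREREREREREREREREREREREREREREREREREREREREREREREREREREREREREREREREREREREREREREREREREREREREREREREREREREREREREREREREREREREREREREREREREREREREREREREREREREREREREREREREREREREREREREREREREREREREREREREREREREREREREREREREREREREREREREREREREREREREREREREREREREREREREREREREREREREREREREREREREREREREREREREREREREREREREREREREREREREREREREREREREREREREREREREREREREREREREREREREREREREREREREREREREREREREREREREREREREREREREREREREREzMxEREREREREREREREREREREREREREREREREREREREzMzMzERERERERERERERERERERERERERERERERERERETMzMzMzERERERERERERERERERERERERERERERERERERMzMzMzMzERERERERERERERERERERERERESIiIiEREREzMzMzMzMxERERERERERERERERERERESIiIiIiIiIiETMzMzMzMzMREREREREREREREREREREiIiIiIiIiIiIiMzMzMzMzMxERERERERERERERERERIiIiIiIiIiIiIiIzMzMzMzMzMRERERERERERERERERIiIiIiIiIiIiIiIjMzMzMzMzMzERERERERERERERERIiIiIiIiIiIiIiIiMzMzMzMzMzMRERERERERERERESIiIiIiIiIiIiIiIiIzMzMzMzMzMzERERERERERERESIiIiIiIiIiIiIiIiIjMzMzMzMzMzMRERERERERERESIiIiIiIiIiIiIiIiIiMzMzMzMzMzMzERERERERERESIiIiIiIiIiIiIiIiIiIzMzMzMzMzMzMRERERERERESIiIiIiIiIiIiIiIiIiIjMzMzMzMzMzMxERERERERERIiIiIiIiIiIiIiIiIiIiMzMzMzMzMzMzMRERERERERIiIiIiIiIiIiIiIiIiIiIzMzMzMzMzMzMxERERERERIiIiIiIiIiIiIiIiIiIiIjMzMzMzMzMzMzERERERERIiIiIiIiIiIiIiIiIiIiIiMzMzMzMzMzMzMREREREREiIiIiIiIiIiIiIiIiIiIiIzMzMzMzMzMzMxEREREREiIiIiIiIiIiIiIiIiIiIiIjMzMzMzMzMzMzERERERESIiIiIiIiIiIiIiIiIiIiIiMzMzMzMzMzMzMRERERESIiIiIiIiIiIiIiIiIiIiIiIzMzMzMzMzMzMzERERERIiIiIiIiIiIiIiIiIiIiIiIjMzMzMzMzMzMzMRERERIiIiIiIiIiIiIiIiIiIiIiIiMzMzMzMzMzMzMxEREREiIiIiIiIiIiIiIiIiIiIiIiIzMzMzMzMzMzMzERERESIiIiIiIiIiIiIiIiIiIiIiIjMzMzMzMzMzMzMRERESIiIiIiIiIiIiIiIiIiIiIiIiMzMzMzMzMzMzMxERERIiIiIiIiIiIiIiIiIiIiIiIiIzMzMzMzMzMzMzEREREiIiIiIiIiIiIiIiIiIiIiIiIjMzMzMzMzMzMzMREREiIiIiIiIiIiIiIiIiIiIiIiIi"/>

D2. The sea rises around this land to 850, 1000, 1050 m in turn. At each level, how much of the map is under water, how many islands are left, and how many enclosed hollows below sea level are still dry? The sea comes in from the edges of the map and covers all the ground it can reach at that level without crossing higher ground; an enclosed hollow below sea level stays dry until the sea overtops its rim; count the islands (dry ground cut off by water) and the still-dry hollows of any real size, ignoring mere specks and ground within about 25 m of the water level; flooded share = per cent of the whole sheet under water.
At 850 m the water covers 10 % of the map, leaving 0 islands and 0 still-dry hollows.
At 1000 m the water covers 90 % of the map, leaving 1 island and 0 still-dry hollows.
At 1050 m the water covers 94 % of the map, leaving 1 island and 0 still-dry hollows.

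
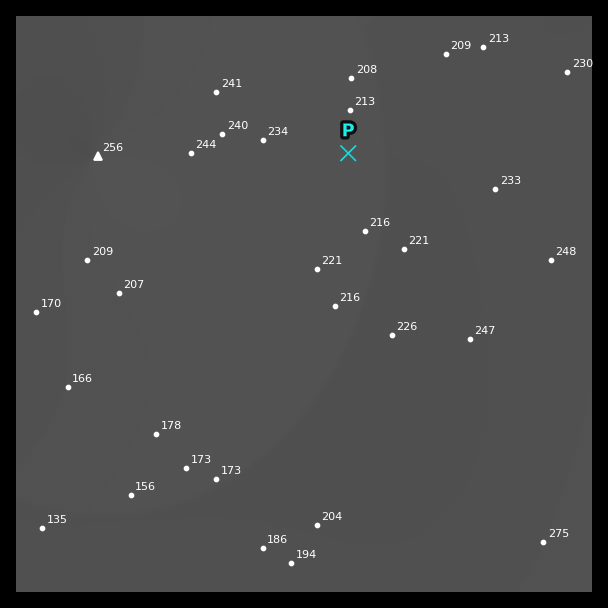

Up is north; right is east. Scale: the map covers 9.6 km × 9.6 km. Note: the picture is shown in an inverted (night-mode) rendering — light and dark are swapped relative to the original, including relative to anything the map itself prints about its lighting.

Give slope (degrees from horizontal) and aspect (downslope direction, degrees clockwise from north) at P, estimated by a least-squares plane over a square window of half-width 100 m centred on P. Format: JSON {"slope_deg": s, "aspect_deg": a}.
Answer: {"slope_deg": 1, "aspect_deg": 75}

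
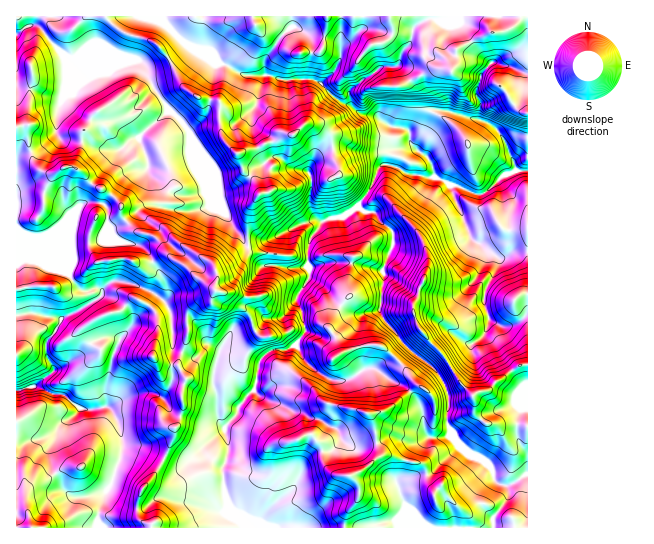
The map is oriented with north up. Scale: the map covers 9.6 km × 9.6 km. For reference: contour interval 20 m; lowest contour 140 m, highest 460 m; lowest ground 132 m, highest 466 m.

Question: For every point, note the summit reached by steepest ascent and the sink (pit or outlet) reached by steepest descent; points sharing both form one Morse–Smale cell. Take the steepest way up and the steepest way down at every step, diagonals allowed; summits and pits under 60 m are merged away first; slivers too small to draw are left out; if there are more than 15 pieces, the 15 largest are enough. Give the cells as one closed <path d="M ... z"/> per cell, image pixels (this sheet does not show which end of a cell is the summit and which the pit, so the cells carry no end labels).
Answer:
<path d="M65 16l-49 1 0 109 11 0 1 17 5 19 8 9 6 2 7 0 11-6 8 0 8 4 10 13 10 5-1 17-11 28 0 13 8 14 30-2 14 5 13-3 7-5 6-1 16 9 14 13 18 12-5 8-13 4-9 10 0 23-9 27 0 6 6 10-4 16 2 17-22 55-22 32-2 18 6 8 8 1 2 4 90 0-3-13-12-9-4-15-1-24 5-13-3-28 11-11 3-9 16-16 4-27 4-6 11-8 13 0 8-4 9-11 1-7-2-13-7-15 13-21 0-9 18-6 24 0 31 8 11-26 0-11-2-5-12-9-5-8-9 0-7-5-16 10-13 2-4 2-12-1-40 19-27 5-25-35-33-79-7-10-13-10-21-35-4-12-5-3-19-4-40 0 12-11 0-3-9-13-9-9z"/><path d="M351 263l-24 0-18 6 0 9-13 21 7 15 2 13-1 7-9 11-8 4-13 0-11 8-4 6-4 27-16 16-3 9-11 11 3 28-5 13 0 11 5 28 12 9 5 13 282 0 1-53-3 0-16 10-7 0-7-4-4-14-8-7-13-5-13-12-10-21 1-29-7-15-14-15-12-8-15-16-20-26 4-32-1-10z"/><path d="M26 125l-10 2 0 263 22-3 16 8 9 0 19 14 25-2 6 6 7 16 3 20-11 33-8 13-7 28 2 5 52 0 0-4-8-1-6-8 2-18 22-32 22-55-2-17 4-16-6-10 0-6 9-27 0-23 9-10 13-4 5-8-18-12-14-13-16-9-6 1-7 5-13 3-14-5-30 2-8-14 0-13 11-28 1-17-10-5-10-13-8-4-8 0-11 6-13-2-9-13z"/><path d="M162 16l-97 1 9 4 17 21 0 3-12 11 40 0 19 4 5 3 4 12 21 35 8 5 12 15 33 79 25 35 27-5 40-19 12 1 4-2 16-3 14-10 13-20 5-16 5-5 4-1 11 3 5 4 9-16 6-5-6-7-4-14-16-2-16-11-17-4-5-5-19-10-13-14-6-3-33 0-15-5-18 1-31-13-5-7-15-5-17-11-16-15z"/><path d="M527 16l-364 0 0 5 24 24 26 11 5 7 9 2 15 10 25 0 15 5 28-1 11 4 13 14 19 10 5 5 17 4 16 11 16 2 4 14 3 4 1-5 10-11 7-17 3-3 11 0 41 12 8 4 9 12 12 31 11 1z"/><path d="M386 164l-9 6-5 16-13 19 0 2 6 5 9 0 3 6 14 11 2 5 0 11-10 24 1 12-4 32 20 26 15 16 12 8 14 15 7 15-1 29 6 16 17 17 13 5 8 7 6 16 12 2 19-11 0-159-10 8-11 4-5 0-13-8-5-14 0-10 3-9 9-16 3-11-28-21-20-52-12-7-29-4-13-8z"/><path d="M446 111l-11 0-3 3-7 17-10 11 0 5 2 3-6 5-8 15 7 5 25 2 16 9 20 52 28 21-3 11-9 16-3 9 0 10 4 12 3 4 11 6 11-2 15-11 0-143-12-1-12-31-10-12-13-7z"/><path d="M38 387l-8 0-14 4 0 136 82 1 1-17 5-16 8-13 11-33-6-28-10-14-25 2-19-14-9 0z"/>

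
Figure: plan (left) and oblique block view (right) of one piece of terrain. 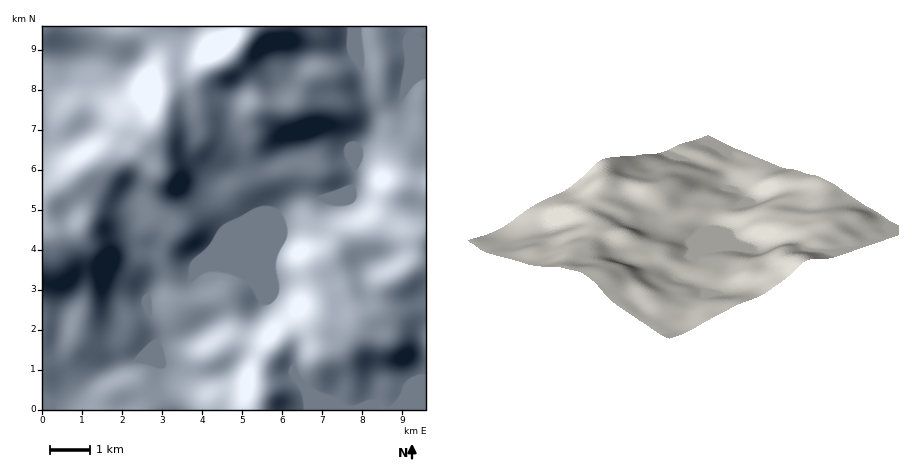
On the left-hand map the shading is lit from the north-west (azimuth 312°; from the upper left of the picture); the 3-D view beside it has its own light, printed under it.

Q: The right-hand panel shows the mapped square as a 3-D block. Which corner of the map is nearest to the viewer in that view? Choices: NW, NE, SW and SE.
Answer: SW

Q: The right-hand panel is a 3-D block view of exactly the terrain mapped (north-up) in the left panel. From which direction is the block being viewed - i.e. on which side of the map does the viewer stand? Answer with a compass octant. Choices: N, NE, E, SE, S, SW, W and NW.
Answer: SW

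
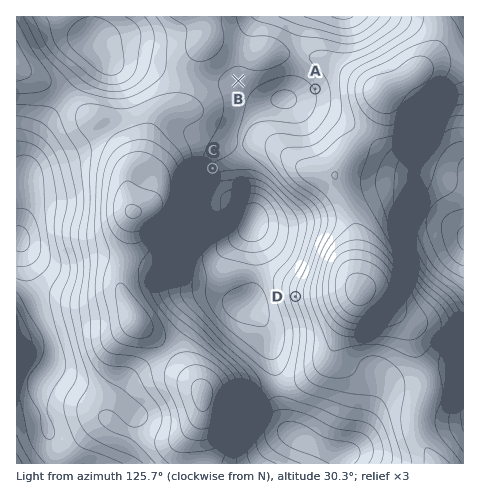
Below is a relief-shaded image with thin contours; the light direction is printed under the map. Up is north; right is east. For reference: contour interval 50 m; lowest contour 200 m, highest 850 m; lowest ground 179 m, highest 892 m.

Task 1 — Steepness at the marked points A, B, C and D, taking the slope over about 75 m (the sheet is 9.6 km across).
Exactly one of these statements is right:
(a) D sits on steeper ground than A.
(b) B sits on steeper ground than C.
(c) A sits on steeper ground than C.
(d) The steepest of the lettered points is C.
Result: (a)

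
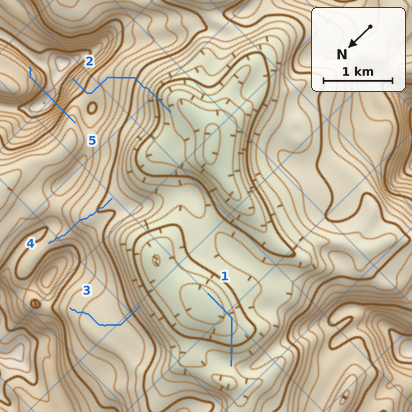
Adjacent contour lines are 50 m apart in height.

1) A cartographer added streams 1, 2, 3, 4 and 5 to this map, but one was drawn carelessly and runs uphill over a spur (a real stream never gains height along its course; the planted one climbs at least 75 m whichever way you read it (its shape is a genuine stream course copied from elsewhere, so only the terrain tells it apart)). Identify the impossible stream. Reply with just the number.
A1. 5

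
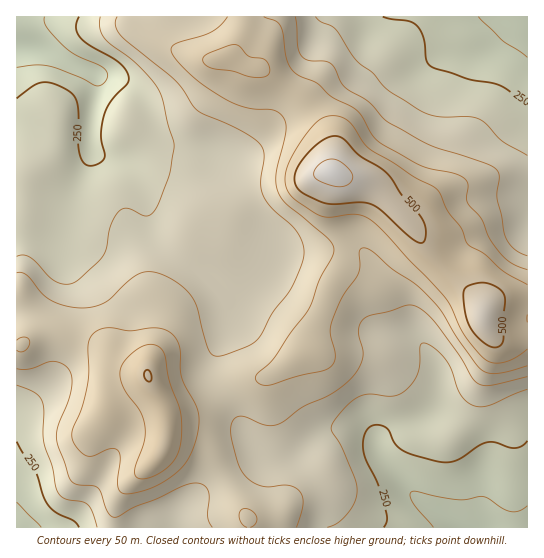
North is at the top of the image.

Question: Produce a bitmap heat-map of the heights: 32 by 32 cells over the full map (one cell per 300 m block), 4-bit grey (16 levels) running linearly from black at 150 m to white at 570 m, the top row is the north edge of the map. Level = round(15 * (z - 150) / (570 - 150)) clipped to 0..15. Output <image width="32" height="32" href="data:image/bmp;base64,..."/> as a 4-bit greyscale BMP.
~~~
<image width="32" height="32" href="data:image/bmp;base64,Qk12AgAAAAAAAHYAAAAoAAAAIAAAACAAAAABAAQAAAAAAAACAAATCwAAEwsAABAAAAAAAAAAAAAAABEREQAiIiIAMzMzAERERABVVVUAZmZmAHd3dwCIiIgAmZmZAKqqqgC7u7sAzMzMAN3d3QDu7u4A////ABI0VnZmZ3iZh2ZVQzIRERIjRWeHdmeImIh2ZUMiEiIiNFd4mph3eId3dmVDIiIiIjRoiJu6iIh3d3dlMzMzIjNFaJmazKiHdmZmVDM0RDMzRXmpmryph3d2ZlQ0REVEREV5qqq8qYd3d2ZURERFVERFaKu7zKmIiId2VUVERVVUVmeau8uYiImIh3ZmVVVmZWZ3mrzLmIiZmZiHZmVWeIiIeJqryph4iZqph3ZlVpu6mIiaqrqXd3iZqYd2ZWi8y4iImZmZh3d3iZmHdmZ63cuIiHiIiId2d3iZiHd3m97Lh3ZneIh3Zmd4mZiIiazdy4ZVZneHdmZmd4mZmZrMzMtlVVZnd2Z3ZmeJmZmszMupVVVVZmZnd3ZniZmazMu6h1VVVVZmZ3d2d4mZrN3LqXZVVVVVVmd3d3iru83cyph2VVRVVVZmZ3ebzd3dzLqYdlVURVVVZmZ3rO7u3cupmHZVVERFVWZmZ5zv7tupmId2VVQ0RVVmZmeb3ty5iHd2ZURUNFVVZmZ4mrzLmHdmZlVEVDRVVWd4iZqruYdmZlVUREQzRVZ4iZmaqph2VVVVRDRDIjRWeJqqqpl2ZVREREMjIhI1Z5qru6mIdlVEQzMyERIjVomqu7uod2VVRDMyIhEjRXiJmaqql2ZVREQzIiESI0Z4iIiaqZdlVERDMyIR"/>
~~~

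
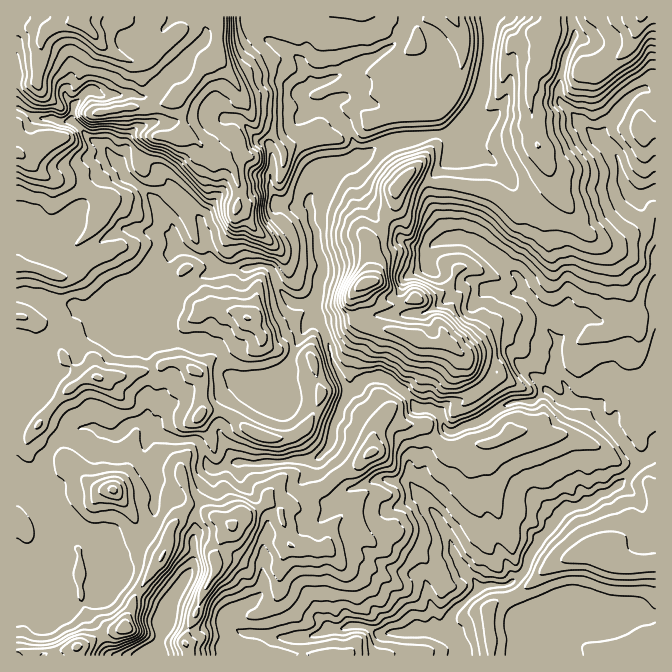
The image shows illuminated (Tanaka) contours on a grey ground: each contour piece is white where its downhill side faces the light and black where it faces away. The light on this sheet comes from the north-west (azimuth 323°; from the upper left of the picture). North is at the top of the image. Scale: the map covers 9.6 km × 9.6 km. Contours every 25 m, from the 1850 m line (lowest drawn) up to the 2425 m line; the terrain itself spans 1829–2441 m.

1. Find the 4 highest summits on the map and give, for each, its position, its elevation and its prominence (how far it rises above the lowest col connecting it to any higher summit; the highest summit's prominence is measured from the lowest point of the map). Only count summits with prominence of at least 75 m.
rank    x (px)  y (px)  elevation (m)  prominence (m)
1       365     283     2265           199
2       114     490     2207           94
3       247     318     2176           78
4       597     554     1971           91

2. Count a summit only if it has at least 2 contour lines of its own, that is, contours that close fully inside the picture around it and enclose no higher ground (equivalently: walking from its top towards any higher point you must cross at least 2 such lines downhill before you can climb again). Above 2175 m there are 7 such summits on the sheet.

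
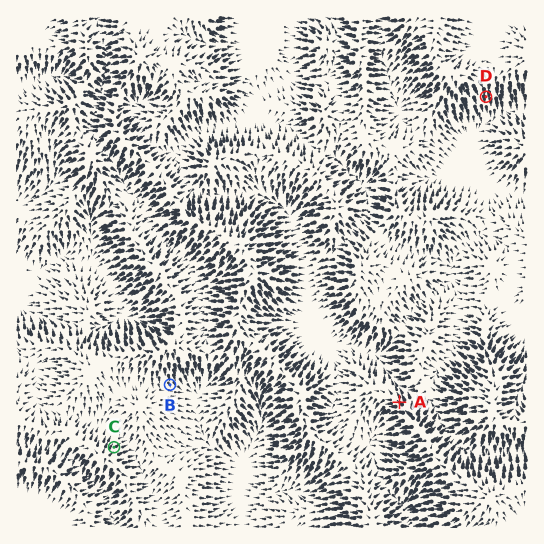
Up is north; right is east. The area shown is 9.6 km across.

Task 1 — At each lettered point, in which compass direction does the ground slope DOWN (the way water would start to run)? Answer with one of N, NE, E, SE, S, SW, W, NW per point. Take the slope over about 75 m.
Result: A NW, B SE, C NE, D S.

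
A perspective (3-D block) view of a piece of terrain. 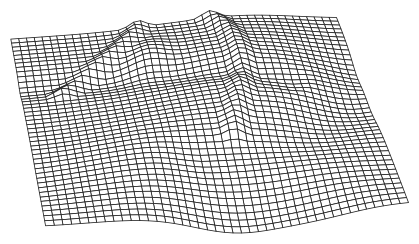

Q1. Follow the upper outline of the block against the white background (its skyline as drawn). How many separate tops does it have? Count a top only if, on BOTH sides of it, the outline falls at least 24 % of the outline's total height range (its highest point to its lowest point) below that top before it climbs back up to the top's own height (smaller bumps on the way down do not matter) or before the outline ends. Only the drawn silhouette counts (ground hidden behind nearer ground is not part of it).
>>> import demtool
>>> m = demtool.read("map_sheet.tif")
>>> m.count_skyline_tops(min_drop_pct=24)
0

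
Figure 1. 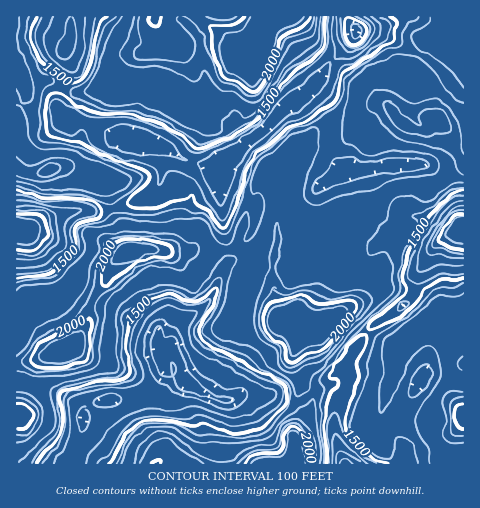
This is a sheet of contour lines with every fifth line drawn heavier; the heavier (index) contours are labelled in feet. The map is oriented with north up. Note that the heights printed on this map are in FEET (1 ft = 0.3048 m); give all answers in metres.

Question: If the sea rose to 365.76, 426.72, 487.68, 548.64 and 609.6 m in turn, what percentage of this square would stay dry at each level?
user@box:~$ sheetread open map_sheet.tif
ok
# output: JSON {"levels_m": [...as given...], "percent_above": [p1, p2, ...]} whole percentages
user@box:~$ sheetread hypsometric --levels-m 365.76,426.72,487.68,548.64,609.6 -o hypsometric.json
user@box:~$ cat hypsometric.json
{"levels_m": [365.76, 426.72, 487.68, 548.64, 609.6], "percent_above": [95, 79, 65, 19, 7]}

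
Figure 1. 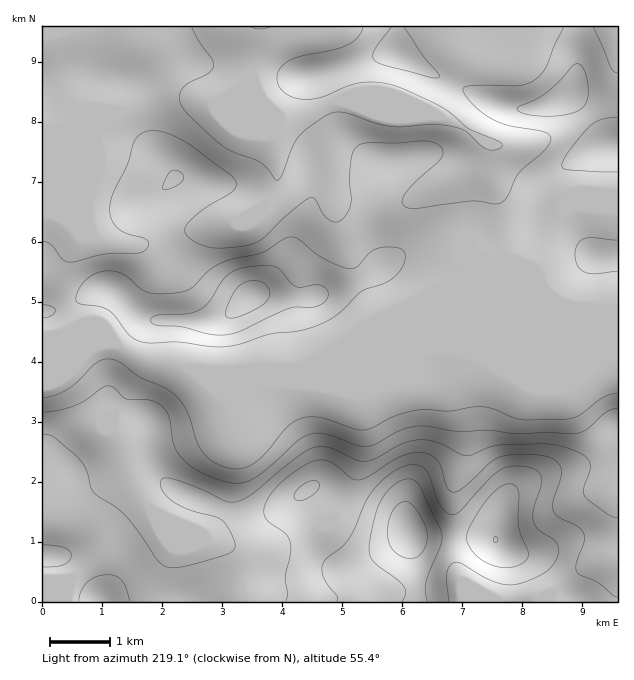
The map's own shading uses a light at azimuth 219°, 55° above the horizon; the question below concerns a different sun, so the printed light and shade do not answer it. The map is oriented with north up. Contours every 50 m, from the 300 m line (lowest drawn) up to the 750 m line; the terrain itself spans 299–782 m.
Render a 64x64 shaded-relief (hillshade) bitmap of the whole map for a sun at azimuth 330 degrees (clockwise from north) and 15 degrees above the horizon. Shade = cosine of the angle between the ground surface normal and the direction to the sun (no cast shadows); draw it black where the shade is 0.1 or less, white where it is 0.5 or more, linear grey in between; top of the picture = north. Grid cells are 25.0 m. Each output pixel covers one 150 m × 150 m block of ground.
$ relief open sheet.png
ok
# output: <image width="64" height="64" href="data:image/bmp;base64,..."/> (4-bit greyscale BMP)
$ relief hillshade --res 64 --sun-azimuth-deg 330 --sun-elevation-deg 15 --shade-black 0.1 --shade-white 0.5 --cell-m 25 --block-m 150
<image width="64" height="64" href="data:image/bmp;base64,Qk12CAAAAAAAAHYAAAAoAAAAQAAAAEAAAAABAAQAAAAAAAAIAAATCwAAEwsAABAAAAAAAAAAAAAAABEREQAiIiIAMzMzAERERABVVVUAZmZmAHd3dwCIiIgAmZmZAKqqqgC7u7sAzMzMAN3d3QDu7u4A////AGZoqpdVZniYh2ZWZ3d3d3ZlZnd3ZlREVmZUMzVniHZmZmeqmGVmeJmIdmZnd3d3dlVWZ3ZlVERWVEMiI1aIh3dVVoqpdmZ4mZmHZmd3d3d2ZVVVVUQzNFVDIRAAJGiId0RFaJmHZneJmYh3d4iHd3d2VVVDMhEjQyIRAAACRnd3RERWiIdmZ4iZmHd3iIiIiJh2ZUMhABIzMhEiIhEjVmd3ZlZ3d2Zmd3iId3d3iIiJqph2VDIAEkREMjRVQyM0VpmIdmd3ZmZmZnd2ZmZnd4iaqph2QyEkZ3ZURXd1Q0RWmZh3ZndmZmZmZmZlVVVmd4mqqYdlM0aJmGVFeIh2VWaIiHd3ZmZmZlVVZmZURFVmeKu6mHZVaKqpdTRXiIh3d3d3d3dmZmZVVFVnd3ZUREVnm7uphlV6vLqFMjRoiId3ZmZ3d2ZmZVRFVniamGVDNFaLzLqHVXrNy5YyEkV4h3dmZmZnZmZlVWZ4irzLl1QzRovNy5dUac3cp1IRE0ZmZmZmZmZmZmZ3iJqr3u7bhlRWi97sp1RYvu7JdDERNFZmZmVWZndmd4iaq7ze//7KdmeL3/7JZEas7+uXVCIjRVZmZmZnd3d3iJqqu87//+2piJvf/9t1Vove7cqHVERFVWZmZ3d3d3d4iJmavN///tuZq9///admis7u7bqHZmZWZnd3d4d3ZmZ3d3iKve7+3Lqr3v/9yYiJve7u3LqYd2Zmd3d4iHdlVVZmZ3ibzd7cu7ve7u3LqZq83u7u3LqYdnd2ZneIdlREVWZmd4q8zcy7u83e3cu6qrvM3u7dzLqHmHZmZniHVERVVmZneKu8y6qqvN3dy7uqqqu83dzMy6i7mGVWaIhlVVVmZmZ4mqqqmYmavMy7qqqqmZq7u7zdy8y6hlZomYdmZmZmZmeImZiHd4mqu6qZqpmYiJmZms3dzMuodmeamHdmZmZmZ3eIh3dmd4iZmIiZmId3d3eJrM2avLqHeJqph3ZmZmZmZ3d2ZmZmd3iHd4iId3ZmZmeJq2eKu6iIiZiHZmZmZmZmZmZmZmZmZ3d3d3d2ZmZmZniJZmirqYiIh3ZmZmZmZmZmZmZmZmZmd2ZmZmZmZmZmZndmZoqqh2ZmVVVURVVVVWZmZmZmZmZmZmZmZmZmZmZmZmZmZ5mGVDMzMyIiNERERVZmZmZmZmZmZmZmZmZmZmZmZmZmd3VCEREQAAABIzMzRWZmZmZmZmZmZmZmZmZmZmZWZmZmZUIQABAAAAACIyIjRWZmZmZmZmZmZmZmZmZmZkRWZmZlVDIjNDIAAAASIREjVmZmZmZmZmZmZmZmZmZmRERVVVZ3d3eIhkEAAAEhAAI0VmZmZmZmZmZmZmZmZmZmVUNEV4mqqqu6hSAAEjIQASNEVmZmZmZmZmZmZmZmZoh3VDRWiaqqu8uoYxEkVUIiIjM0VmZmZmZmZmZmZVVVmZmHVWZ4mZmqvLqXVEV4dkRDMiNFVmZmZmZmZmZURESImqqYd3iIiJq8zLqXZomYdmVDIjRVZmZmZmZmZlQzM3eKvLuYiIiIibzd3Ll3eJmHd2VDNEVmZmZmZmZmZUMzZ3m8y6mIiIiJvO7u2od4iIiHd2RERVZmZmZmZmd2VERmeJqqmYiHeIms7//sl3eIiIiIdlRFVmZmZmZVZ3d2ZmZneIh3d3d3iJrN7+24d3iImIiIdlVWZmZmZVVneIiId2ZmdmVVZmZneJrN7sqHd4iZiIiHZVVmZmZmVWd4iIh3ZmZmVERFVVVVZ4rN25d3eJmIiJh2ZmZmd3ZlVniIiHZmZmZlQzMzMzNFZ5zLl3d4iId4iYh3d3d3d2VWd3d3ZmZmd3ZUMzIiIiJFeruXZmd3d2d4mIh3d3iHZVZmZmZmZmZ4iHZEMyIRESNXqpdmZnd2VWeIiIiHiIh2VWZmZmZmZniZh2VEMyIiI0aJmGZmZmZURWeIiIiIiHZUVmZmZmZmeJmYdmVURVVURnmYdmZmZVQzRWeIiIiZh1RERERmZmZniZmHdmZnd3ZmeJh3d3ZmVDIjRWd4iZqpdUMzImZmZmd4iYh3d4iIiHeImHd3d3ZmUyI0VniJq7uXZDIiZmZmZneImIiIiJmYh4iYh3d4iIh2VERWd4mqu7qHVDNmZmZmd4iZmIiIiIh3iZmIiIiZqqqHZmZmd3iaq6qXZmZmZmZ3iImYiHd3d3eJmYiImaq7zLqYdmVENEZ5qqqZZmZmZneIiIiHd2ZmZniZmImZqqq7uph1QyEAEjVomqpWZmZmd3eHd3d2ZmZmZ4iIiZiId3iIdlQyIREAEjV4mVVWZmZmZ3d2ZmZmZmZmZneId2ZmZmVVRERFVUQiI1eIVVVmZVVVZVVVVmZmZlRERWZmZmZlRERFZ4mamXUzRXhVVVVVVVVVRERFVmZmVCIiNFZmVUQzNFeJqrvMuWRFZ2ZlZmZmVVRERERFZmdlQiESM0QzMzRFd4mZqrzLhkVnd2ZmZ3d2ZVRERERWeJmGVDIiIhIjRWZ3iIiImruXVVaId3d3iId2VVVVVVZ5q7qYdlQzIzVWd3d3dneJqphlVoiIh3eIiHdmZmZmZnirzMuqmHZVVmZ2ZmZmZniamGVWiIiHd3d3d3ZmZ3d3eJqru7u6qHZmZmZmZmZmd5mYdmZ3d4d3Z3d3dmZmd3d3iImZqquqh2ZmZmZmZmZniZh2ZmZnd3ZmZ3d2ZmZ3d3d3iIiJqqqXZmZmZmZmZmeImHZm"/>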